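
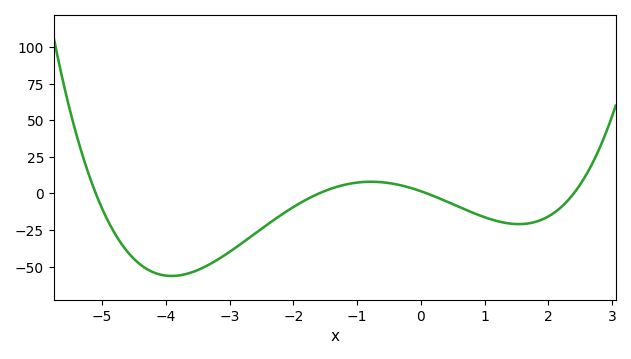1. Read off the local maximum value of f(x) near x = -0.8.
8.03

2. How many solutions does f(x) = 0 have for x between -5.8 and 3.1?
4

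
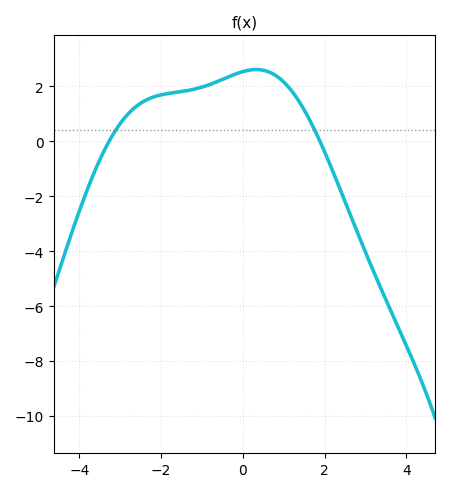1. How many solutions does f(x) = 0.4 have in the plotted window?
2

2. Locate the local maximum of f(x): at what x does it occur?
0.4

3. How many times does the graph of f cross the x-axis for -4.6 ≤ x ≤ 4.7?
2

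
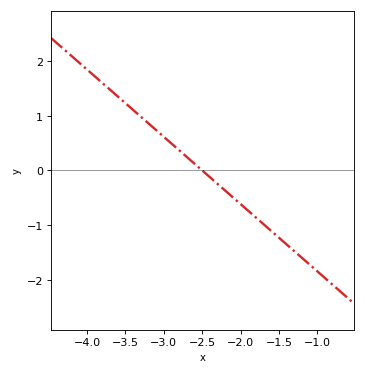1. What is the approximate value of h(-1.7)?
-0.984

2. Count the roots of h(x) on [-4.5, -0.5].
1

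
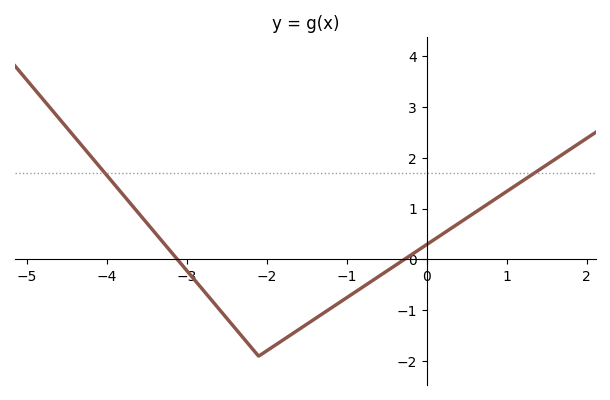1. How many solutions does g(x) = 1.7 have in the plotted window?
2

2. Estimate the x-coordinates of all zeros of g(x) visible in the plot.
-3.1, -0.3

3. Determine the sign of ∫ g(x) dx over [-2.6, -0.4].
negative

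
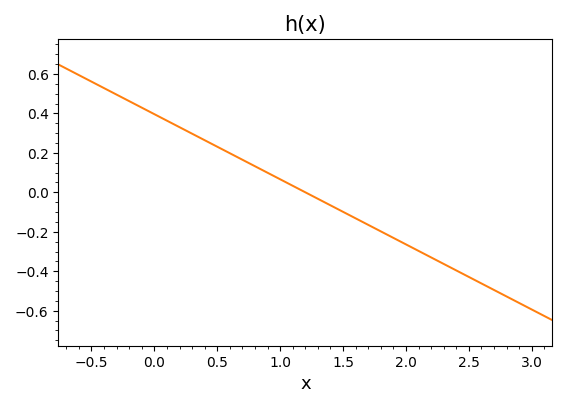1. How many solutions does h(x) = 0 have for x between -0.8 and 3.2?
1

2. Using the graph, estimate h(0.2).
0.32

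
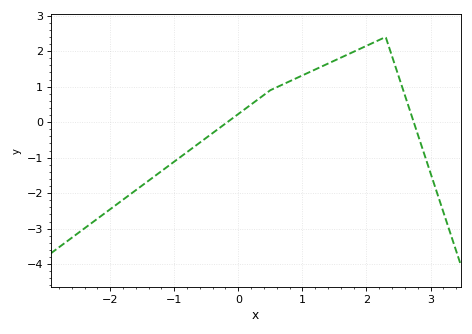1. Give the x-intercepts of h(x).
-0.171, 2.74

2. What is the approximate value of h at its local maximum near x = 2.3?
2.4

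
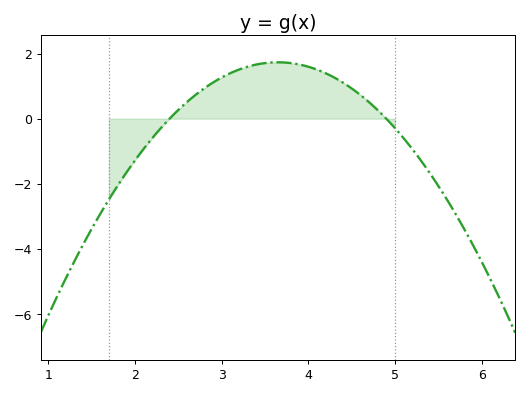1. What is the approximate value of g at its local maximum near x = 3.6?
1.73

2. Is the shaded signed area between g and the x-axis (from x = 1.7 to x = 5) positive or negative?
positive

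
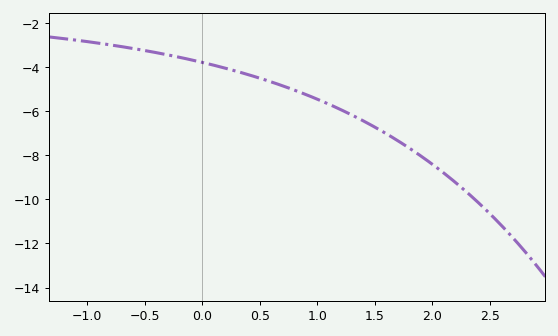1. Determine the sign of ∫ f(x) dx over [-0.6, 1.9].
negative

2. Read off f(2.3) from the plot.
-9.6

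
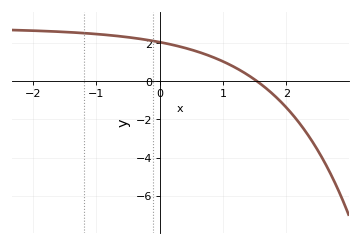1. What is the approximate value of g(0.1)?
2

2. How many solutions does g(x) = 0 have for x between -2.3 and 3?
1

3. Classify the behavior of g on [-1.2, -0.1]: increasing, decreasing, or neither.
decreasing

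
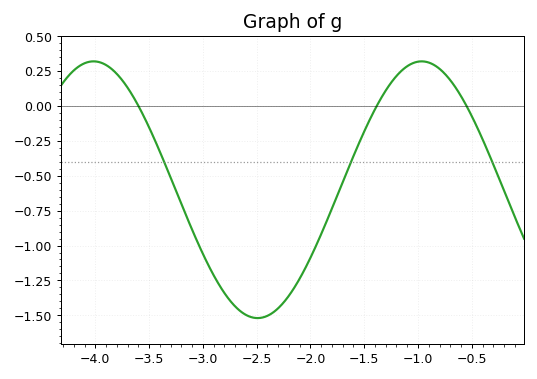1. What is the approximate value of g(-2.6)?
-1.5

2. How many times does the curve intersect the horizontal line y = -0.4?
3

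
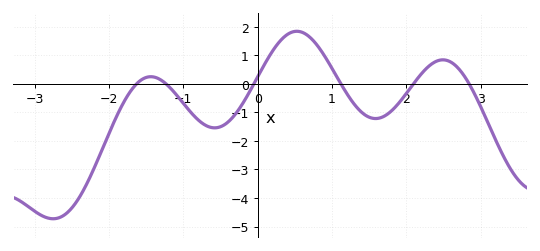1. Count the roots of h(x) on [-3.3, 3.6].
6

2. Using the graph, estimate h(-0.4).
-1.3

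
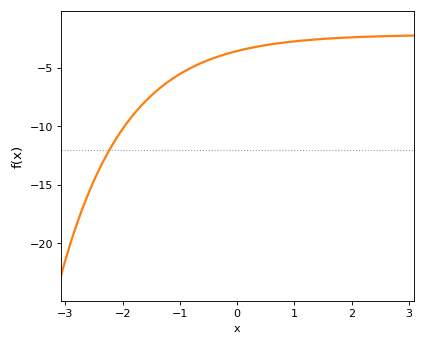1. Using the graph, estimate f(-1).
-5.52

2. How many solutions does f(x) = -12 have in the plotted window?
1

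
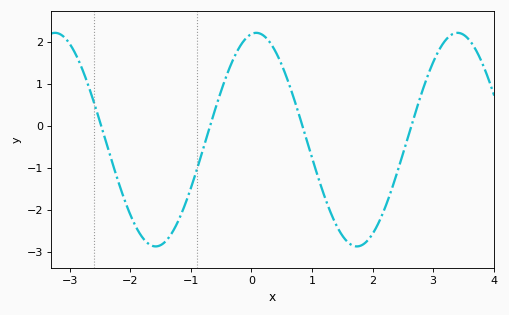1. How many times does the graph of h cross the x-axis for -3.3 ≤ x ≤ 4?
4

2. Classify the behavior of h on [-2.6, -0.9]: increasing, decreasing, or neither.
neither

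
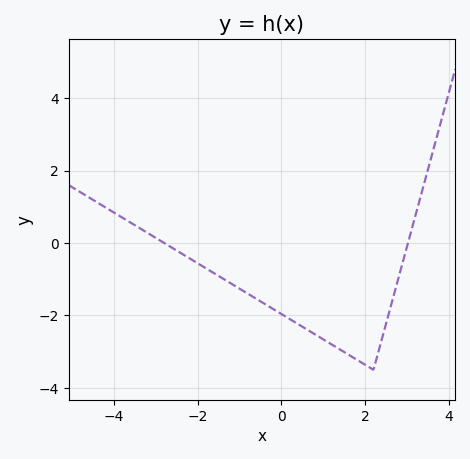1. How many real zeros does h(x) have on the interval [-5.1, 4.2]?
2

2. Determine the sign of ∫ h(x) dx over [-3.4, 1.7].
negative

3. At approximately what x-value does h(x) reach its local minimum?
2.2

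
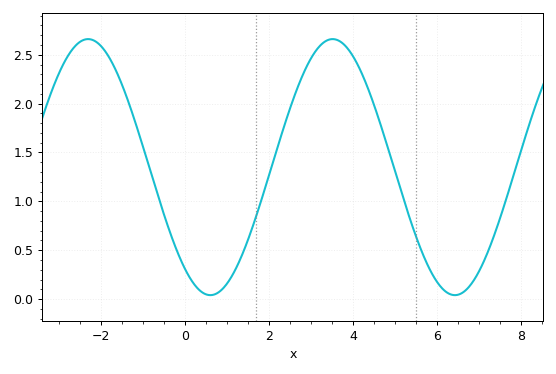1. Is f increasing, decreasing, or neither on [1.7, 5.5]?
neither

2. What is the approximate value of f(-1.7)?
2.4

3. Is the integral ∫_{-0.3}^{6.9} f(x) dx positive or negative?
positive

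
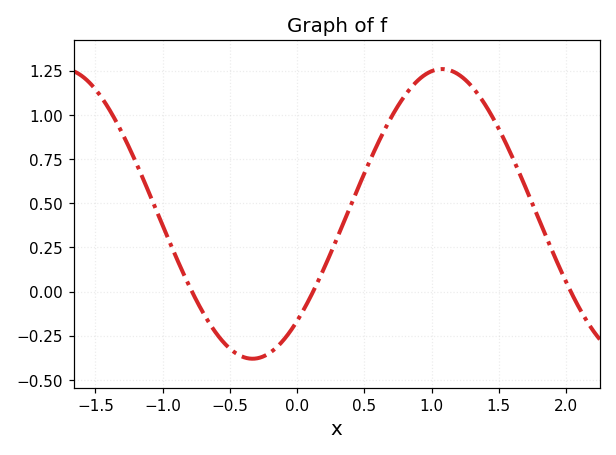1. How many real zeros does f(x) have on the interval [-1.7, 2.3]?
3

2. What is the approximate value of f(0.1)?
-0.029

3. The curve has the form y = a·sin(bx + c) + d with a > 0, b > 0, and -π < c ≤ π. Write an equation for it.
y = 0.82sin(2.23x - 0.832) + 0.44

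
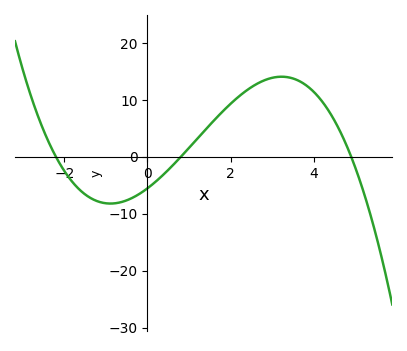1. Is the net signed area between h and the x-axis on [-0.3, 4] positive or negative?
positive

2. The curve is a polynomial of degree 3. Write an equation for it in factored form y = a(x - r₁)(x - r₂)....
y = -0.64(x + 2.2)(x - 0.8)(x - 4.9)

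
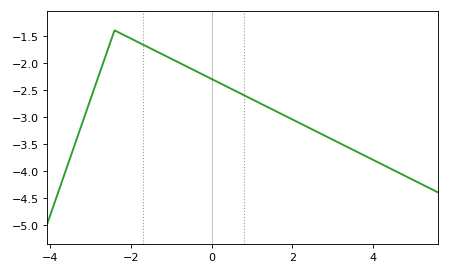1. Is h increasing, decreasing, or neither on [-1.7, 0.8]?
decreasing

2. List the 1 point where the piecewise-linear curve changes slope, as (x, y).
(-2.4, -1.4)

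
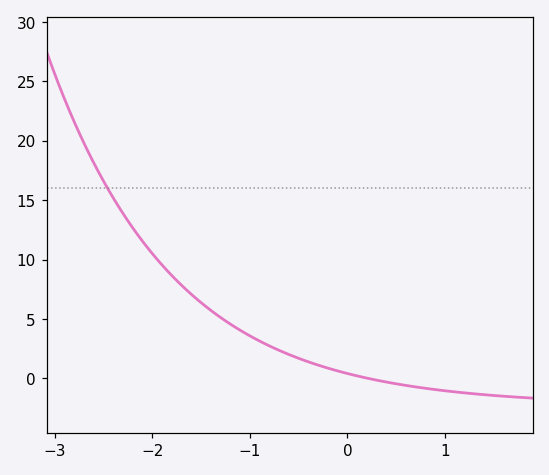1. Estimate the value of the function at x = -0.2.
0.862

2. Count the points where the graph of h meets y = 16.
1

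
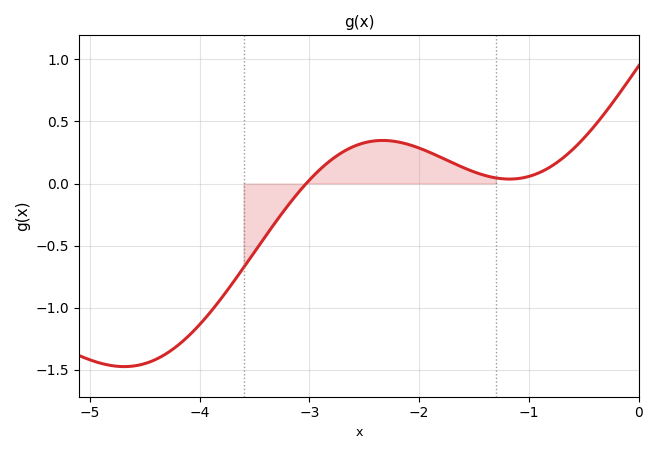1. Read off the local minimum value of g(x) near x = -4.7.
-1.47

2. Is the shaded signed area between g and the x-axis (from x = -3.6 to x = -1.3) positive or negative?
positive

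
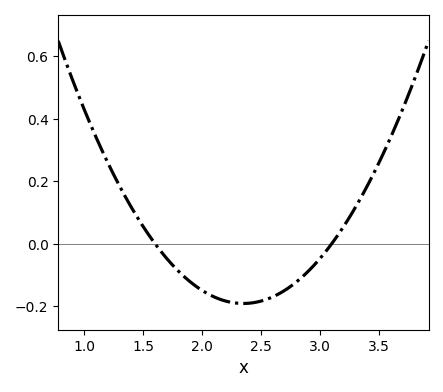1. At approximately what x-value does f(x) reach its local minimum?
2.35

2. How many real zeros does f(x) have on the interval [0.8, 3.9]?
2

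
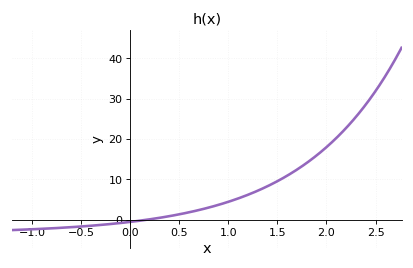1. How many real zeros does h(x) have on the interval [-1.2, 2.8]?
1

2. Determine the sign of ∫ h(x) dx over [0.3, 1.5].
positive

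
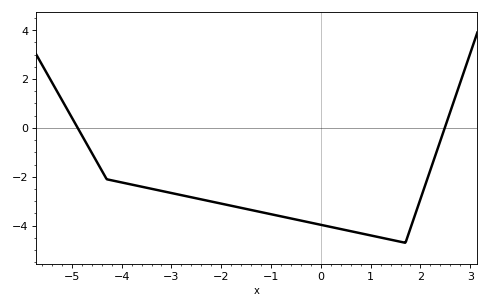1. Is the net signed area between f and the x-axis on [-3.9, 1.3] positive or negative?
negative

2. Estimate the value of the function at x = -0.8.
-3.62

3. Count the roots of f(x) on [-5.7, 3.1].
2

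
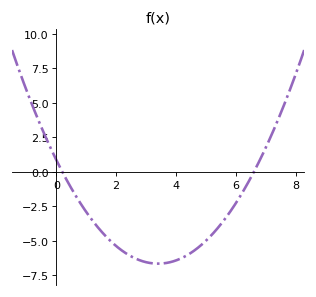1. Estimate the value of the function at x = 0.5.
-1.19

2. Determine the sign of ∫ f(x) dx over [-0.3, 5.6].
negative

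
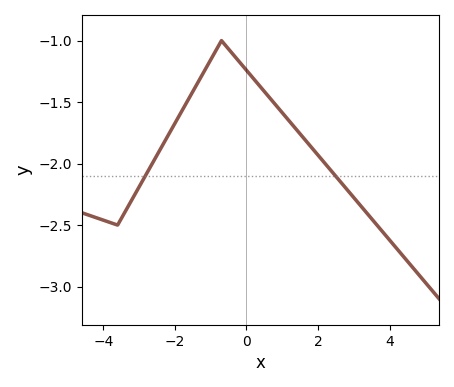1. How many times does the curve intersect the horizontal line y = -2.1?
2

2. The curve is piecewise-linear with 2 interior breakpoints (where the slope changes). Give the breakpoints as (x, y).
(-3.6, -2.5); (-0.7, -1)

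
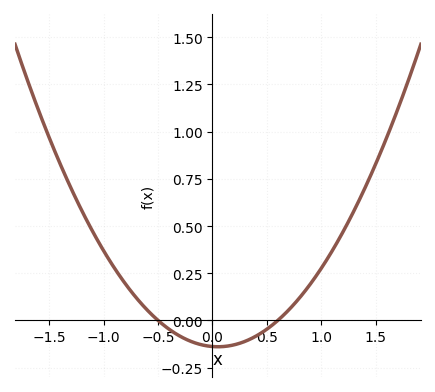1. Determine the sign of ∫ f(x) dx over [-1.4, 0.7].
positive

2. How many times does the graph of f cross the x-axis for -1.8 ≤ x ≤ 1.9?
2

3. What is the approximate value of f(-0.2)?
-0.12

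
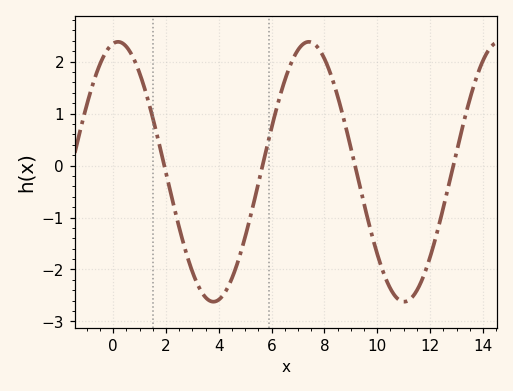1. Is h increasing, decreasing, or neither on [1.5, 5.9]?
neither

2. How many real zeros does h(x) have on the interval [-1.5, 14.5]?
4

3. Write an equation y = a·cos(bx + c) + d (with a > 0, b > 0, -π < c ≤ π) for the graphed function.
y = 2.5cos(0.87x - 0.16) - 0.12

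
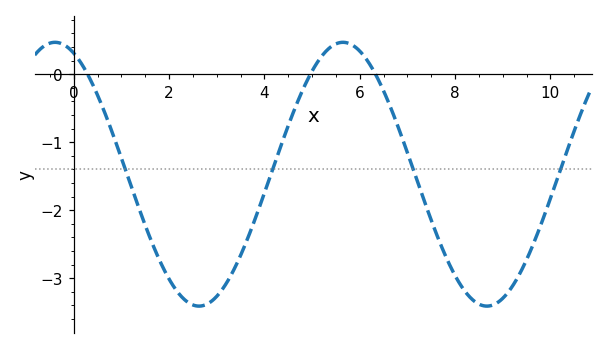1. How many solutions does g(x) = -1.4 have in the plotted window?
4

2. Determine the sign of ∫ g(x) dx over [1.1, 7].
negative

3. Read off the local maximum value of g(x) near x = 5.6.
0.47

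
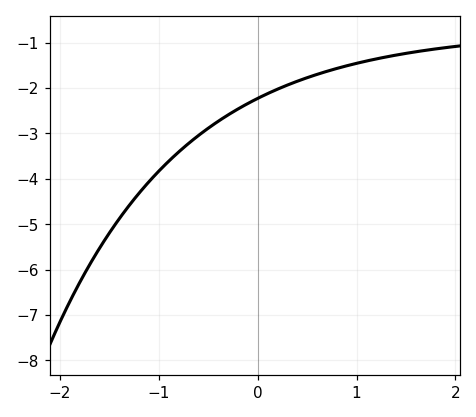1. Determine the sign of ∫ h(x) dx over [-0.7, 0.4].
negative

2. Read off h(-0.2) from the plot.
-2.5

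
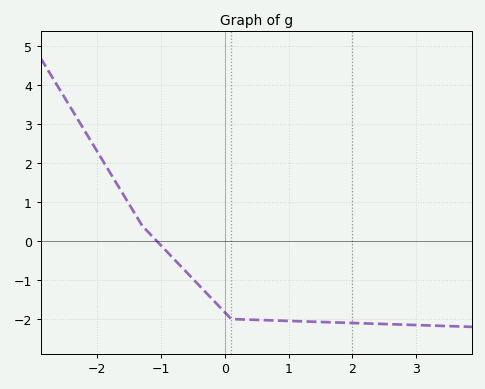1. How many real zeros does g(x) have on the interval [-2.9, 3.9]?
1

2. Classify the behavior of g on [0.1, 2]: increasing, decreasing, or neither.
decreasing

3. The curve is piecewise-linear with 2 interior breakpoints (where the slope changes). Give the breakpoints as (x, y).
(-1.3, 0.4); (0.1, -2)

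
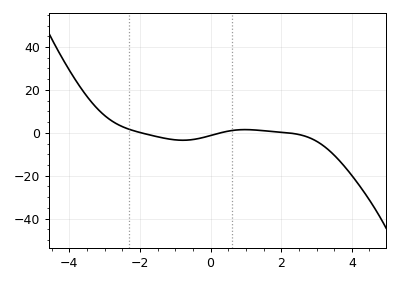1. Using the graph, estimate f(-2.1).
0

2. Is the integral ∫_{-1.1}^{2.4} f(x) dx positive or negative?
negative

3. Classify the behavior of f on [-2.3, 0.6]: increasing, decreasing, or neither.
neither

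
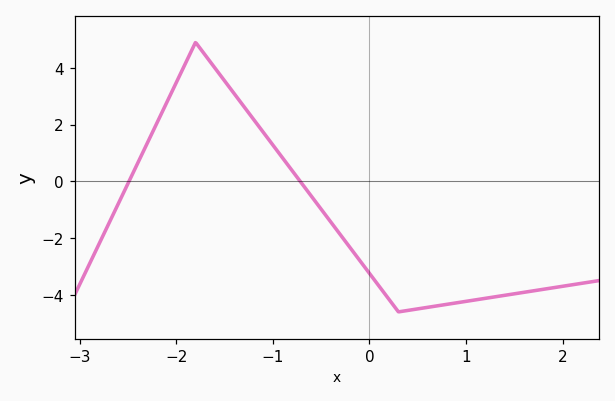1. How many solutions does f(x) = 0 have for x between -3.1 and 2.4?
2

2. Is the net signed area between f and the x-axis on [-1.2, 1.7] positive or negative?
negative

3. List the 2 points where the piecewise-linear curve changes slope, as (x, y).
(-1.8, 4.9); (0.3, -4.6)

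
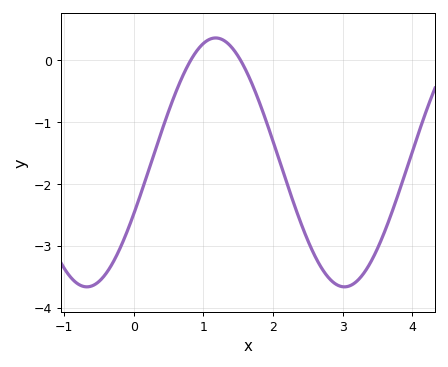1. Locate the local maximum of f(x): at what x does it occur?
1.2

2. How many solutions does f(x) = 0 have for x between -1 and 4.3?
2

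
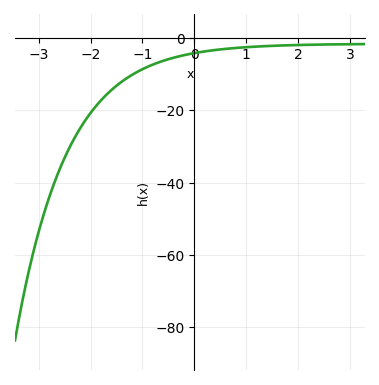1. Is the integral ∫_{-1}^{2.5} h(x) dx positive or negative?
negative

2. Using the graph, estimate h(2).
-2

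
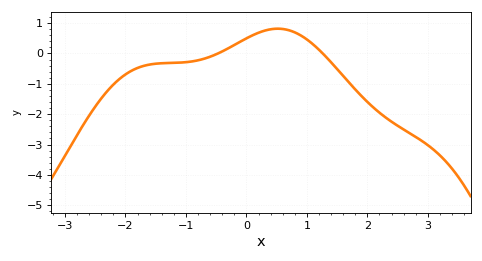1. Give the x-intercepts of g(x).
-0.5, 1.3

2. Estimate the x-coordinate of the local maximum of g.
0.5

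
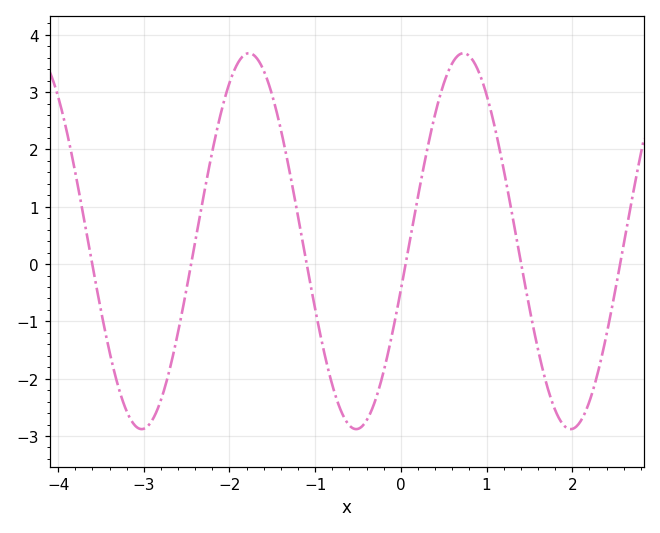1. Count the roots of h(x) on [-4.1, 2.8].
6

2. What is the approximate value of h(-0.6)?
-2.8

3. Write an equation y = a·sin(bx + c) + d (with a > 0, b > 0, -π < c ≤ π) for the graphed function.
y = 3.28sin(2.5x - 0.26) + 0.4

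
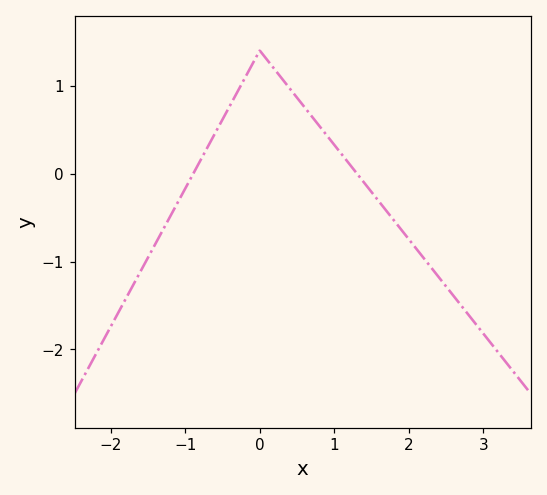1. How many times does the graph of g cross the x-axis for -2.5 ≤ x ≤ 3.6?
2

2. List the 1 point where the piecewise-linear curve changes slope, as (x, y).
(0, 1.4)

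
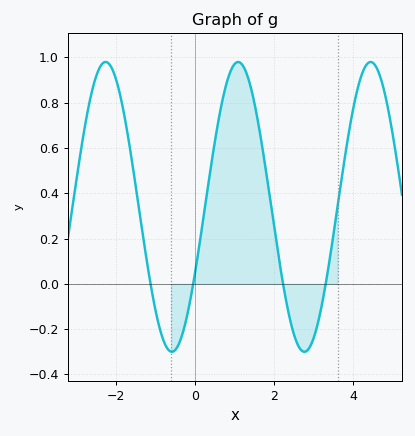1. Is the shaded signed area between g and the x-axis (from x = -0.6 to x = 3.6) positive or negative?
positive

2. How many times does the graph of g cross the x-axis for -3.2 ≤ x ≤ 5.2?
4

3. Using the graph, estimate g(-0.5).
-0.293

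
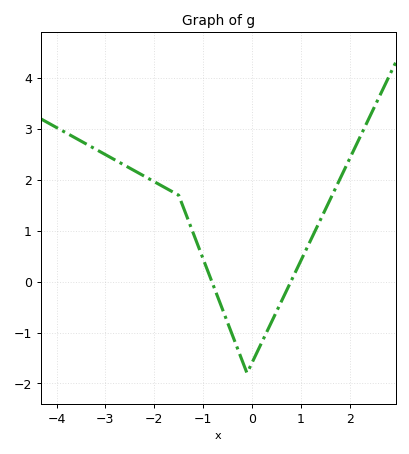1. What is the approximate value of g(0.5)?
-0.596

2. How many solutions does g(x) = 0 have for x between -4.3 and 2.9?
2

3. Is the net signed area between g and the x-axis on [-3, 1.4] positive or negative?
positive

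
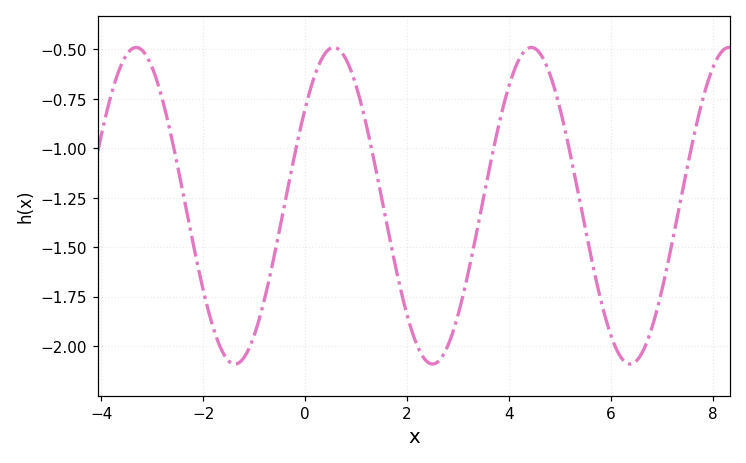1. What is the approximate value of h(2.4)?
-2.08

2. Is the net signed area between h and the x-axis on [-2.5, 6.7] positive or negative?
negative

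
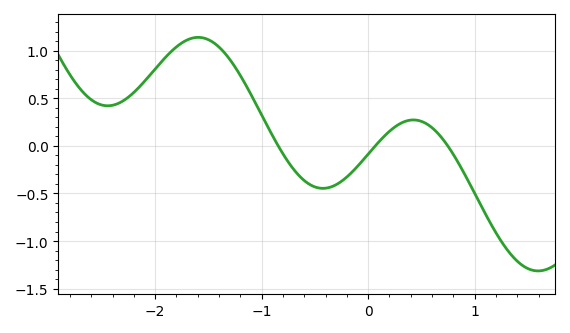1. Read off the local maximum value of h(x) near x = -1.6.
1.14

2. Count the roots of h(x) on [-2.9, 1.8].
3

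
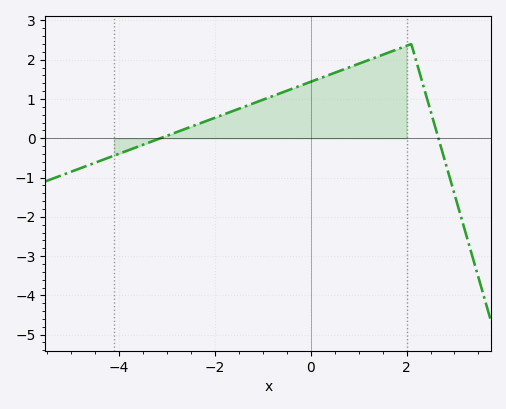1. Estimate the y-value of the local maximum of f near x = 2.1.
2.4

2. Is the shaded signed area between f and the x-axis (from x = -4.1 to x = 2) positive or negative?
positive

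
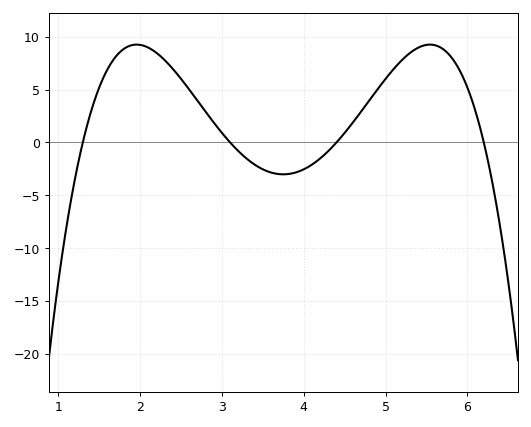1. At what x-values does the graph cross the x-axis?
1.3, 3.1, 4.4, 6.2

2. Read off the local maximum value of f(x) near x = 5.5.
9.5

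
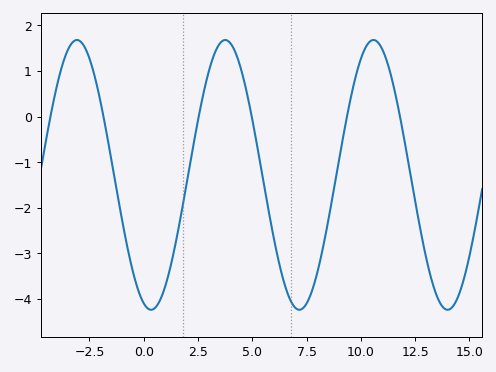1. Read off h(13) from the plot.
-3.1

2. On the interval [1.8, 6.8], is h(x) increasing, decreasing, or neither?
neither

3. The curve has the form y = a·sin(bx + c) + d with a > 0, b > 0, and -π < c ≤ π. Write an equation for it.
y = 2.96sin(0.92x - 1.9) - 1.28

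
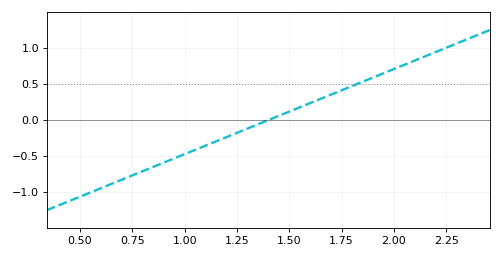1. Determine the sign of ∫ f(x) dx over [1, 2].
positive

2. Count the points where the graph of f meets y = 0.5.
1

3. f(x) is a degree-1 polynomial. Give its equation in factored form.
y = 1.18(x - 1.4)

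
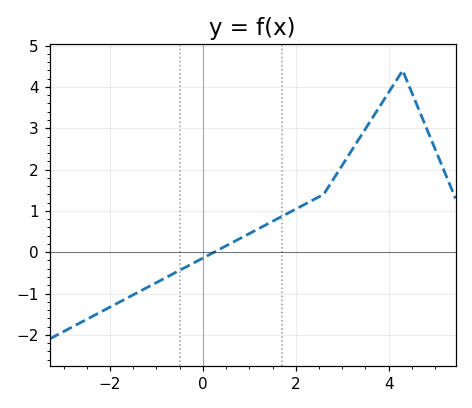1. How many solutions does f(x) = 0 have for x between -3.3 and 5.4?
1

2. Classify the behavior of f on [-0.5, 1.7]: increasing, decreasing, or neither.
increasing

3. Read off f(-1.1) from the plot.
-0.8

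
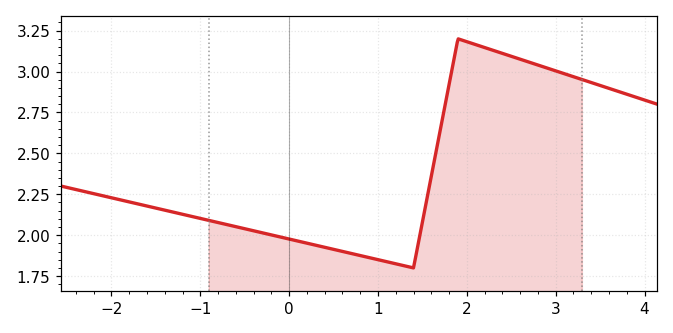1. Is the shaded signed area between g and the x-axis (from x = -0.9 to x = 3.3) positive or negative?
positive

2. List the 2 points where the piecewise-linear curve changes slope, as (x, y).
(1.4, 1.8); (1.9, 3.2)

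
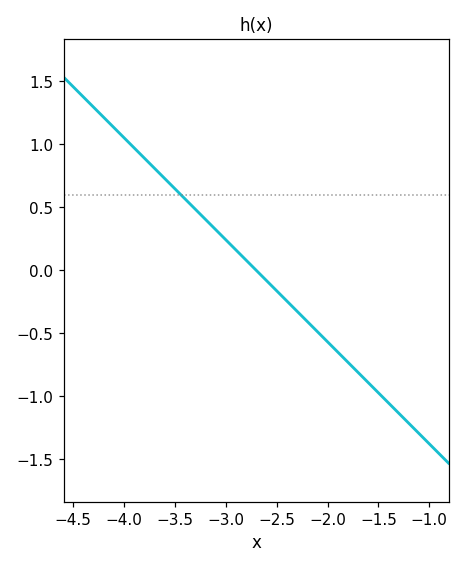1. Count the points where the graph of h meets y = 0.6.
1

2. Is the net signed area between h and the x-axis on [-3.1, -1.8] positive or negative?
negative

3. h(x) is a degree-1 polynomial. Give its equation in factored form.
y = -0.81(x + 2.7)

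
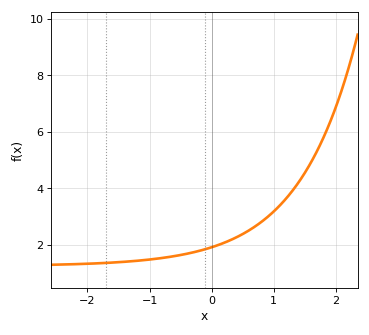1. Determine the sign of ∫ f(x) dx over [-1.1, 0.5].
positive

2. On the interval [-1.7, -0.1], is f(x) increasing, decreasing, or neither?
increasing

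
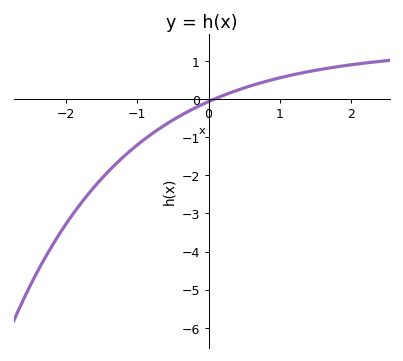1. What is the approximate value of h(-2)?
-3.3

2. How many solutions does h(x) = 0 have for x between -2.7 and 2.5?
1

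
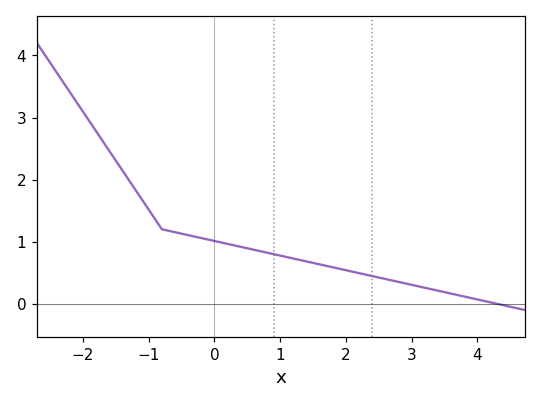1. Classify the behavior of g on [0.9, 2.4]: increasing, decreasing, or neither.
decreasing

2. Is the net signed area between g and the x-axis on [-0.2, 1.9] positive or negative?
positive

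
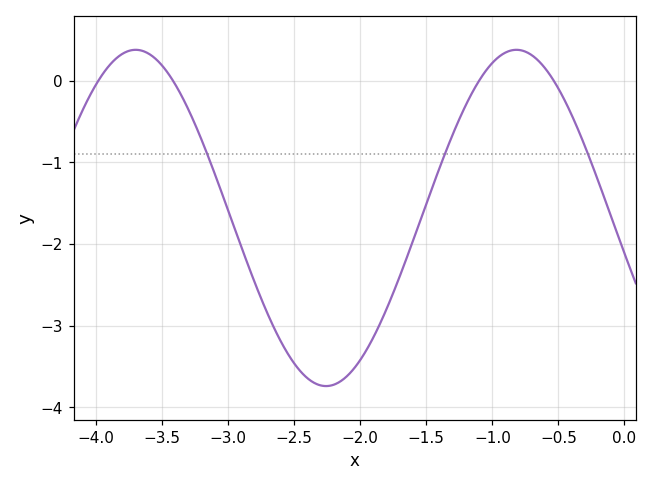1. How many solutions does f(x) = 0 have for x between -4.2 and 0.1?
4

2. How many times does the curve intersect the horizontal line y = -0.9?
3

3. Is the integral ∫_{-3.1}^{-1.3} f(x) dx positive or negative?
negative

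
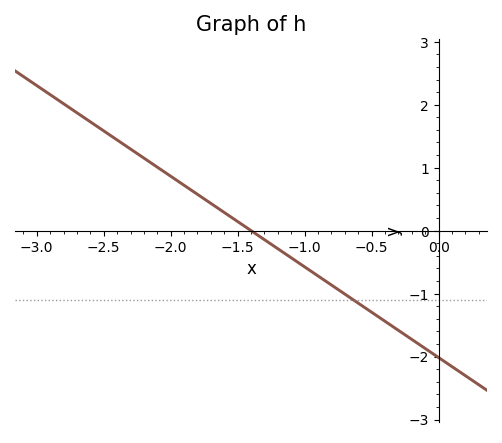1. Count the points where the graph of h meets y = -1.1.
1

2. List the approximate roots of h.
-1.4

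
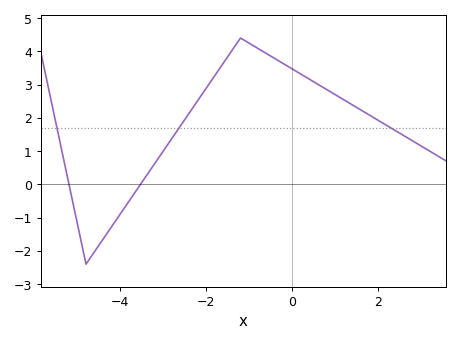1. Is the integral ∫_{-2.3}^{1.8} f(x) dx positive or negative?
positive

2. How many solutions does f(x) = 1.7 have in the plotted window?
3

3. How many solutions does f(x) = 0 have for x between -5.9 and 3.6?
2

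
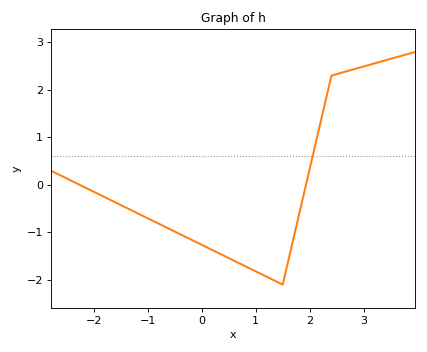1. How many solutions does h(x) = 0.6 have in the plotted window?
1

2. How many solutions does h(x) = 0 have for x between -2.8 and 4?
2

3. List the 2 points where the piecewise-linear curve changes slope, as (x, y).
(1.5, -2.1); (2.4, 2.3)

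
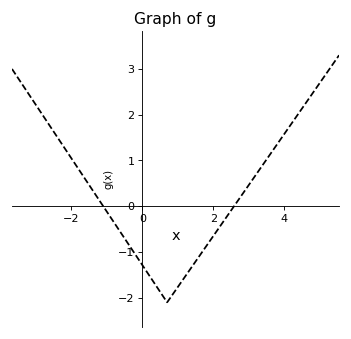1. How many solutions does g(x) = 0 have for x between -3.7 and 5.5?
2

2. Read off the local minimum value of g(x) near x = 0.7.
-2.1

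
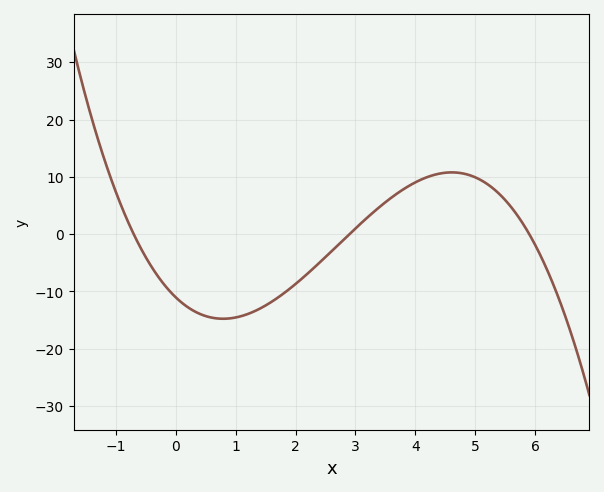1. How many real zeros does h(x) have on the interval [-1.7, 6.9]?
3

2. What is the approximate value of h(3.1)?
1.96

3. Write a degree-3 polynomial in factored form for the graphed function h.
y = -0.92(x + 0.7)(x - 2.9)(x - 5.9)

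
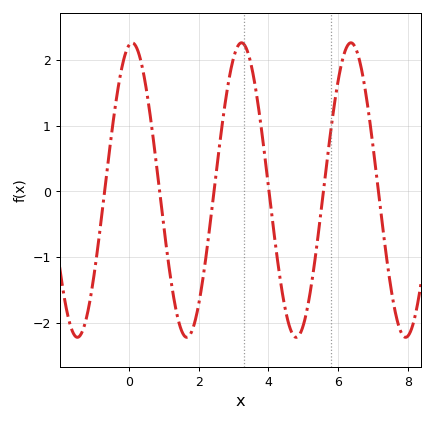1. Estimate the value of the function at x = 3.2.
2.26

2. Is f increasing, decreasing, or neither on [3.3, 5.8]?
neither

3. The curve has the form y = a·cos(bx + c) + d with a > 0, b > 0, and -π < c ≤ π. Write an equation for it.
y = 2.24cos(2x - 0.172) + 0.02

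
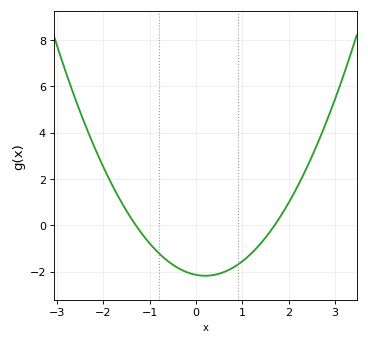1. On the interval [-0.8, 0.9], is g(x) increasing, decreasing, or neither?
neither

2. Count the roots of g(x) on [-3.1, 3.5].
2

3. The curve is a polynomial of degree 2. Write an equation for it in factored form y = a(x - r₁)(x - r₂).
y = 0.97(x + 1.3)(x - 1.7)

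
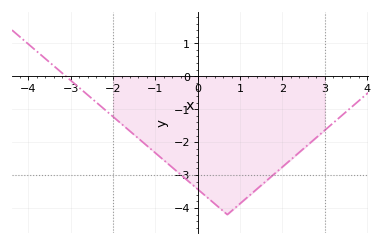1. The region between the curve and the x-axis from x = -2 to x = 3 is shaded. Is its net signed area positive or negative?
negative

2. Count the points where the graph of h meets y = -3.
2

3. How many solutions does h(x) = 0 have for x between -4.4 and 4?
1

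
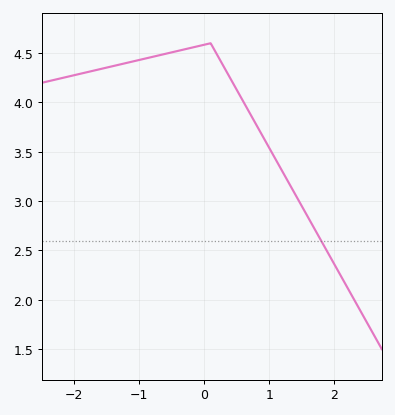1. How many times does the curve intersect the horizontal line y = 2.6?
1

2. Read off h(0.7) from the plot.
3.9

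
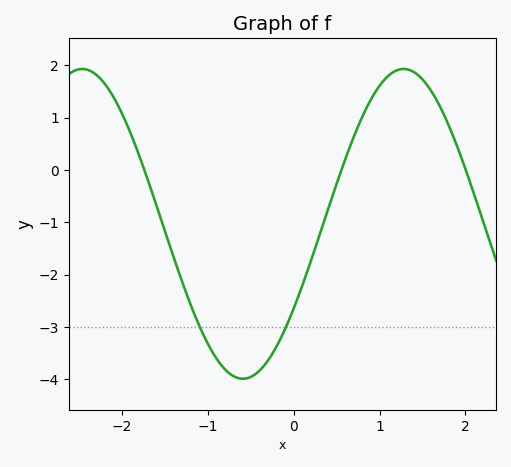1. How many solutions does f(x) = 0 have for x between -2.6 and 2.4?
3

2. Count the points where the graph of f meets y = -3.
2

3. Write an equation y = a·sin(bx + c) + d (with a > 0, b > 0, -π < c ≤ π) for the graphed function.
y = 2.96sin(1.7x - 0.58) - 1.03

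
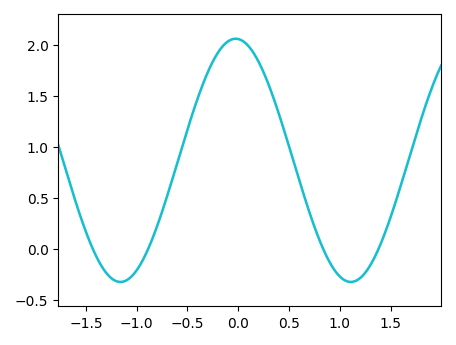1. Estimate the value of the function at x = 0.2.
1.84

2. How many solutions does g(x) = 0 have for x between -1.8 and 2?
4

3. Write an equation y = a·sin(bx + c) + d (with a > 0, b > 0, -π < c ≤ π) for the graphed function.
y = 1.19sin(2.77x + 1.64) + 0.87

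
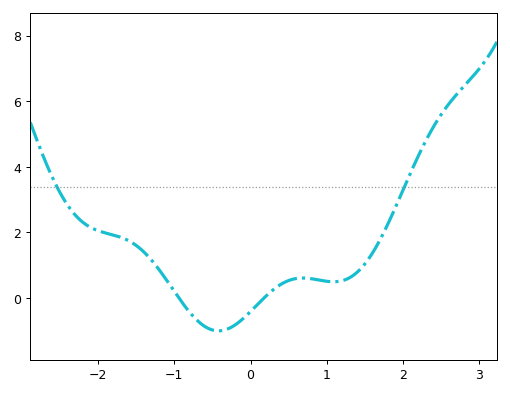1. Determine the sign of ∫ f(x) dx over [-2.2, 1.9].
positive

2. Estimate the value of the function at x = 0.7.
0.6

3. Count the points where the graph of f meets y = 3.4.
2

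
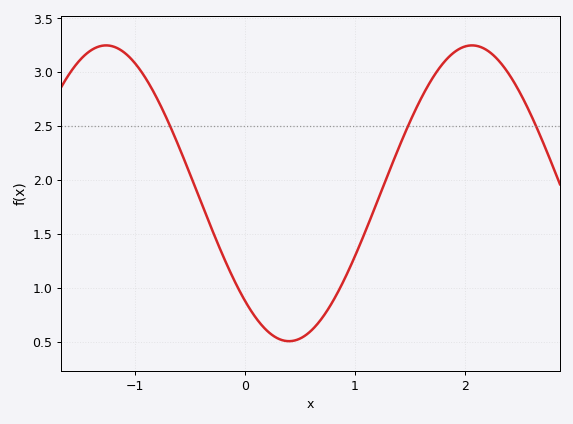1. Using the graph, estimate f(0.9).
1.05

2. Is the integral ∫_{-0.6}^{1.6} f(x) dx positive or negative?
positive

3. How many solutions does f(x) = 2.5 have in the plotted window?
3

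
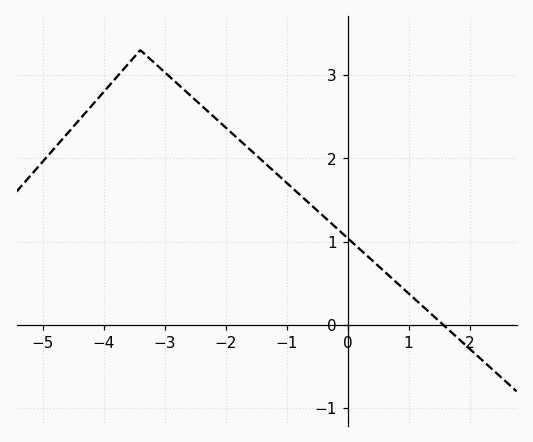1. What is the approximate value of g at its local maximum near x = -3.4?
3.3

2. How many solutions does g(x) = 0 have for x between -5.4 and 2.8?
1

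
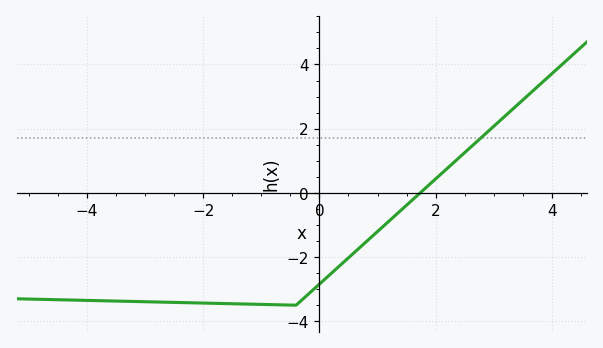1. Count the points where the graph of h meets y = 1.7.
1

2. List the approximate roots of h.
1.73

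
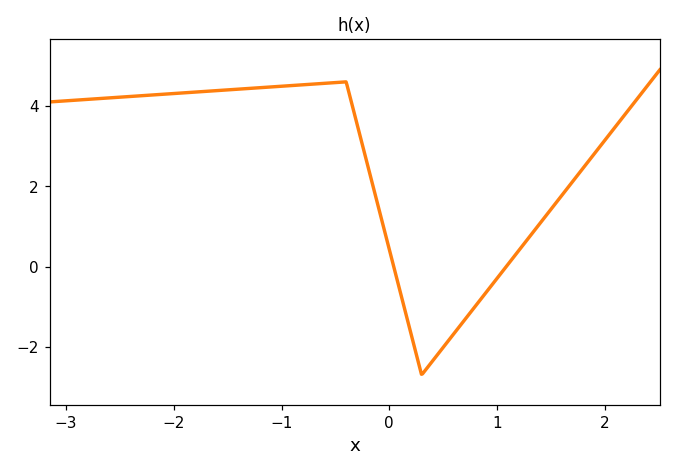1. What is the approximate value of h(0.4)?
-2.4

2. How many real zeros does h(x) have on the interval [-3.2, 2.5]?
2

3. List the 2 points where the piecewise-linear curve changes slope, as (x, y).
(-0.4, 4.6); (0.3, -2.7)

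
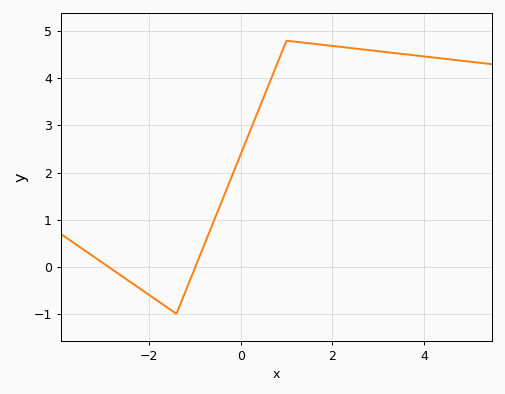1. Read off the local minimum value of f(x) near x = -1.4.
-1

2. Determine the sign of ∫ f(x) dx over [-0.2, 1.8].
positive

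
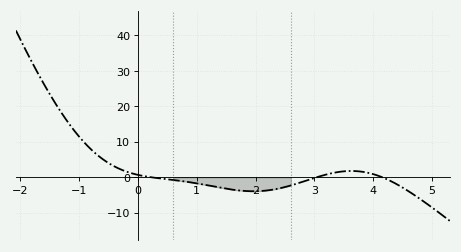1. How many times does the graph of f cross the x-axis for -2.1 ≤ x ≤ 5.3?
3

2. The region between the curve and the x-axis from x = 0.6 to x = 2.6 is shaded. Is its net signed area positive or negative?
negative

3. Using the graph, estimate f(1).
-1.68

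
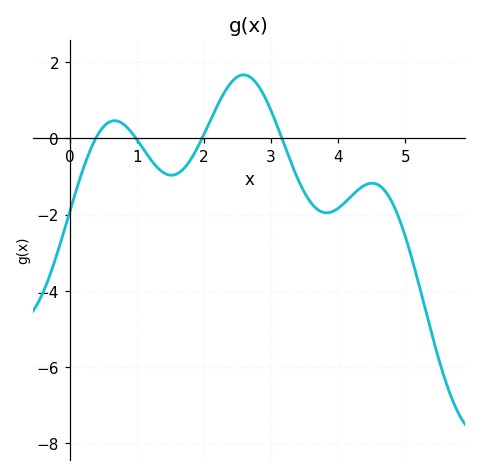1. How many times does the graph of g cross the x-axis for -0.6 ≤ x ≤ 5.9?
4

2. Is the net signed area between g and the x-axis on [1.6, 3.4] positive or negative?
positive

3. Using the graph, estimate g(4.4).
-1.2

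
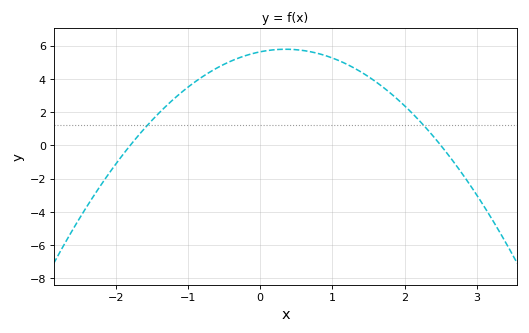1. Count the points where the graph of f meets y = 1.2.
2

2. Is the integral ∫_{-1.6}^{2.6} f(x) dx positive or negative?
positive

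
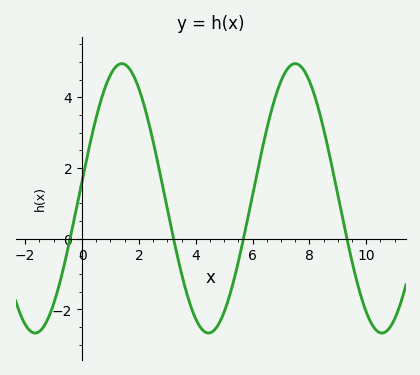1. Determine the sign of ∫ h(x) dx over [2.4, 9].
positive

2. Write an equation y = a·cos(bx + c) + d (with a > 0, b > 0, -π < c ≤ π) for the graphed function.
y = 3.81cos(1.03x - 1.44) + 1.14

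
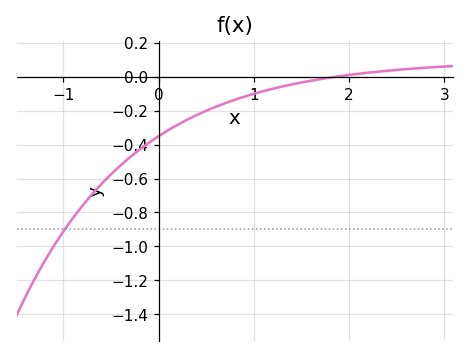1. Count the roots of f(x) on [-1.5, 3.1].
1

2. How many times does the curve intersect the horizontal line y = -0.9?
1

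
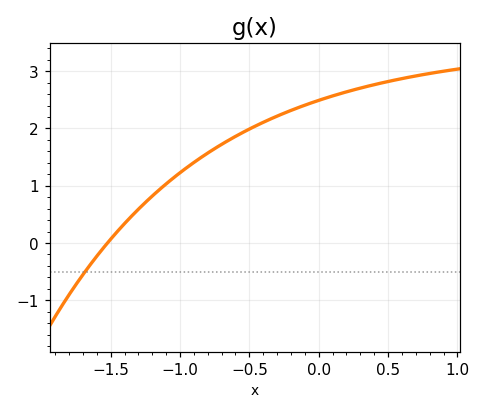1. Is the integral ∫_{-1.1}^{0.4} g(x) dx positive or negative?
positive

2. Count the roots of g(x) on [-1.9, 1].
1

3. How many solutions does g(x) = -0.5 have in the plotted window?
1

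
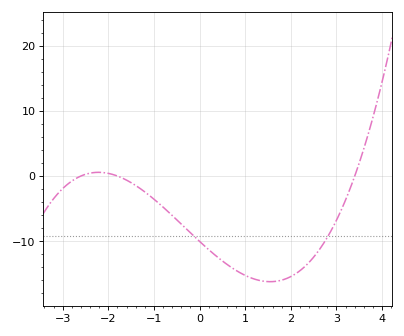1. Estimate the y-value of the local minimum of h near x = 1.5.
-16.2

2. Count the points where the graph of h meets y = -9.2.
2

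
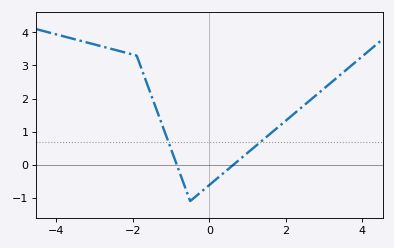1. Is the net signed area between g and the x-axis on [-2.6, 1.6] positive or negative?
positive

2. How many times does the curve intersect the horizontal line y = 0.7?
2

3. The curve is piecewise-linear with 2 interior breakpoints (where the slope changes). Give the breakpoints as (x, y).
(-1.9, 3.3); (-0.5, -1.1)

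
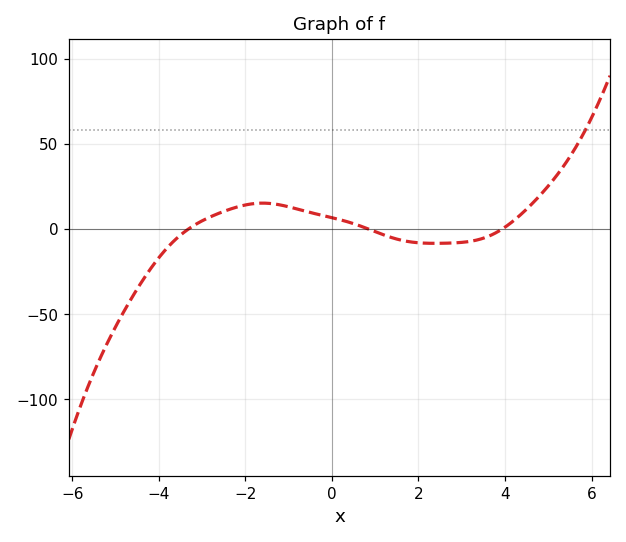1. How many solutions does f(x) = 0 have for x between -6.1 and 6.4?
3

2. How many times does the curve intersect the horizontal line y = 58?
1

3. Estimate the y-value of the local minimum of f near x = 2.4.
-8.38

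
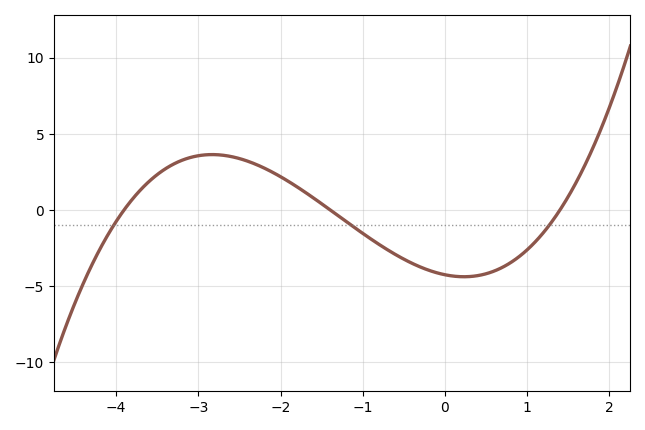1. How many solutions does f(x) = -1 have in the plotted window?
3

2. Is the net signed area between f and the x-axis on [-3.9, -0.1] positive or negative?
positive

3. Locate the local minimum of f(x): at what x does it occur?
0.232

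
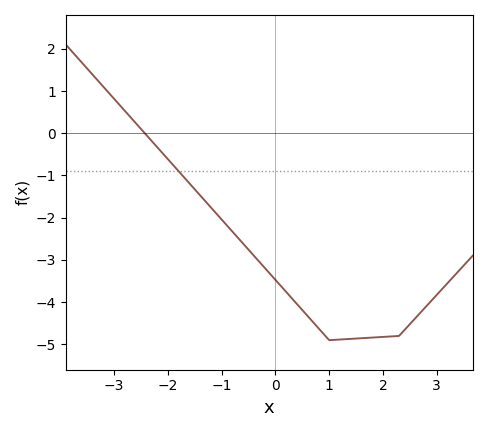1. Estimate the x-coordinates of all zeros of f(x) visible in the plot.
-2.4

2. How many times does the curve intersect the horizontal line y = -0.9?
1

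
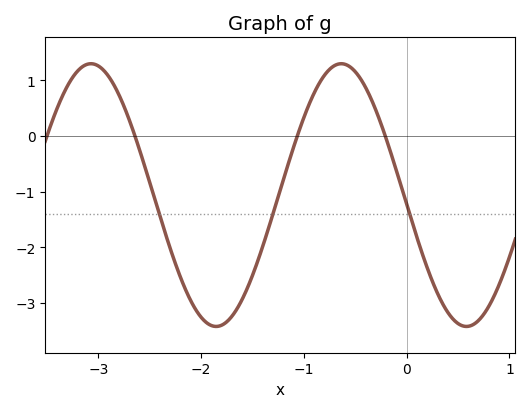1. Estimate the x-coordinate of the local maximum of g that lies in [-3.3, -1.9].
-3.07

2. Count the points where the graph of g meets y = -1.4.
3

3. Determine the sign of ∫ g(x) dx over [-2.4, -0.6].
negative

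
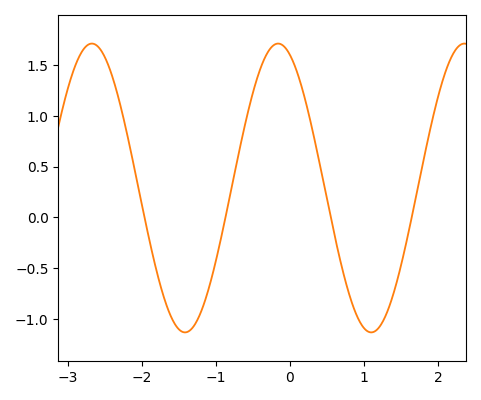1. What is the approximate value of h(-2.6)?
1.69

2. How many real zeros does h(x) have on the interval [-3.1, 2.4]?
4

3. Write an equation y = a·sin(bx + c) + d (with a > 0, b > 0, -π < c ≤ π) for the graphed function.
y = 1.42sin(2.5x + 1.97) + 0.29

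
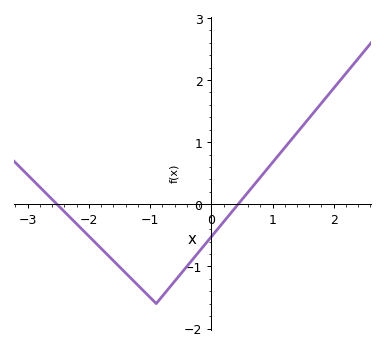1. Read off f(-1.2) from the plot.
-1.3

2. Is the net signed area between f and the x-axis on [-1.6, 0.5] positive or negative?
negative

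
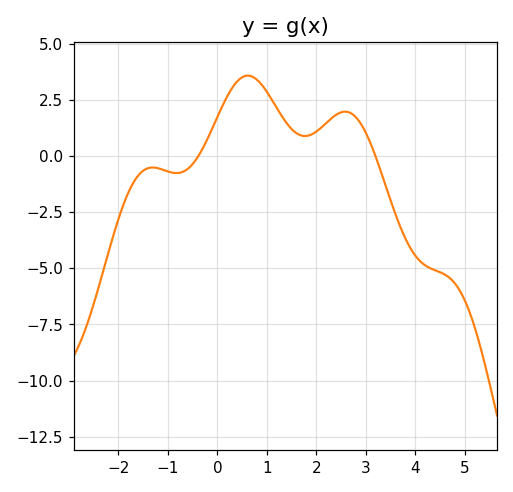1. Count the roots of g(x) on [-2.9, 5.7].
2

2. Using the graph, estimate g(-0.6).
-0.56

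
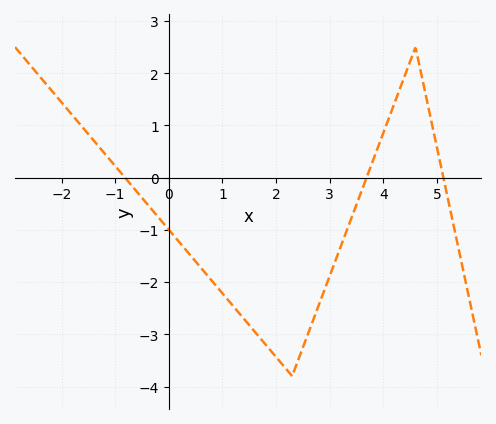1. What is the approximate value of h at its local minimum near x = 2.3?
-3.8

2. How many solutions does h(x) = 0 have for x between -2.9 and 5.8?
3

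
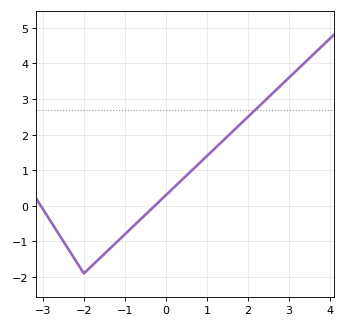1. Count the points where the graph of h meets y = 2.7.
1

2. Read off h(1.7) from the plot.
2.17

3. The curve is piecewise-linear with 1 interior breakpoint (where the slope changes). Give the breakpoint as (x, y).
(-2, -1.9)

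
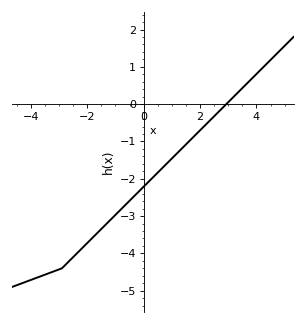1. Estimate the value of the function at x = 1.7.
-0.928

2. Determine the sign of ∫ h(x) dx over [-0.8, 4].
negative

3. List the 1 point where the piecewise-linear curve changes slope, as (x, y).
(-2.9, -4.4)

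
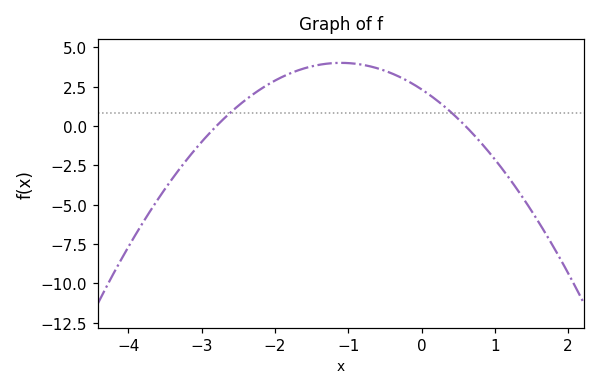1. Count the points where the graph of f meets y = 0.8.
2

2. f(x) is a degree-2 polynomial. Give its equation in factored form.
y = -1.39(x + 2.8)(x - 0.6)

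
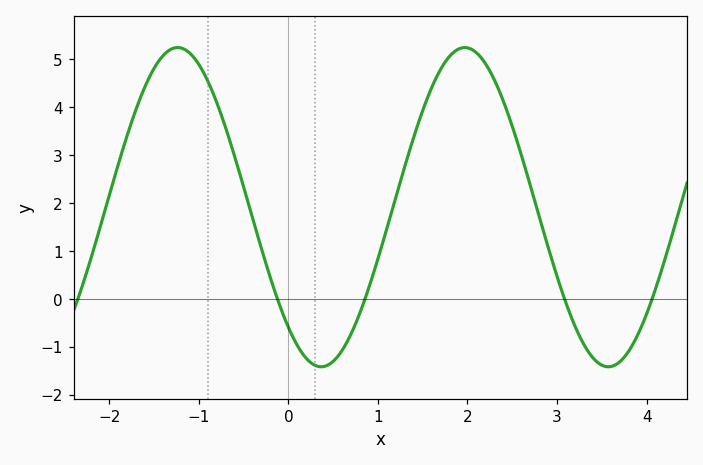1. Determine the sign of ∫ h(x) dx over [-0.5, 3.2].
positive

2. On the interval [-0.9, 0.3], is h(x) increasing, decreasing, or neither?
decreasing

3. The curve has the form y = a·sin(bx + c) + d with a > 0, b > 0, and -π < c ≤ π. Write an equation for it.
y = 3.33sin(2x - 2.3) + 1.91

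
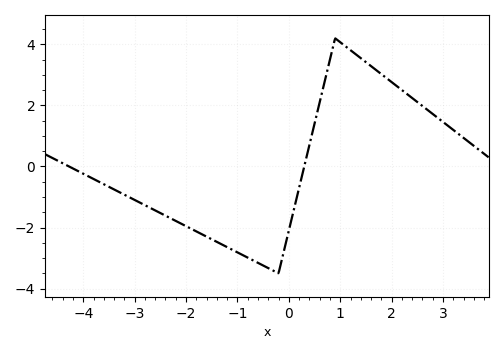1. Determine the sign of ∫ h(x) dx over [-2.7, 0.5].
negative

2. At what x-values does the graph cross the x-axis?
-4.28, 0.3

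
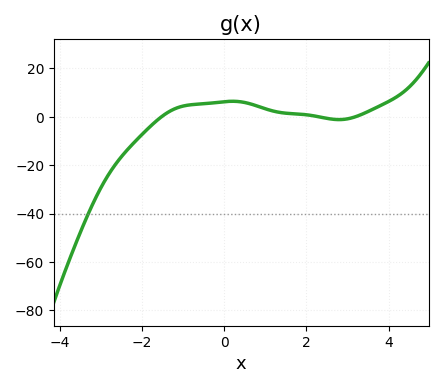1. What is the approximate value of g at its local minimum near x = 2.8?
-2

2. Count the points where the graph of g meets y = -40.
1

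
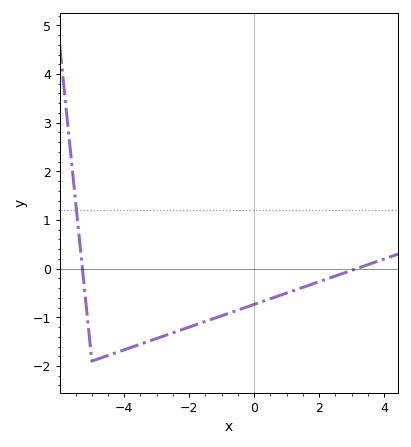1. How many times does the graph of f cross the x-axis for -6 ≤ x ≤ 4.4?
2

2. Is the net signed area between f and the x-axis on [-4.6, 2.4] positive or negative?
negative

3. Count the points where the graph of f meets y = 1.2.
1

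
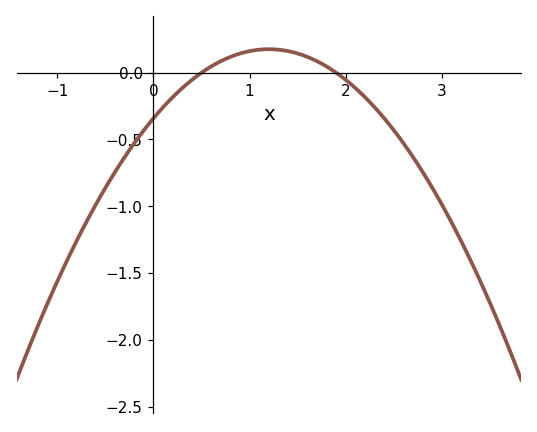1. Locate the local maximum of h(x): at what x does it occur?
1.2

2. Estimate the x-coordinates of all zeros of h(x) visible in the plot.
0.5, 1.9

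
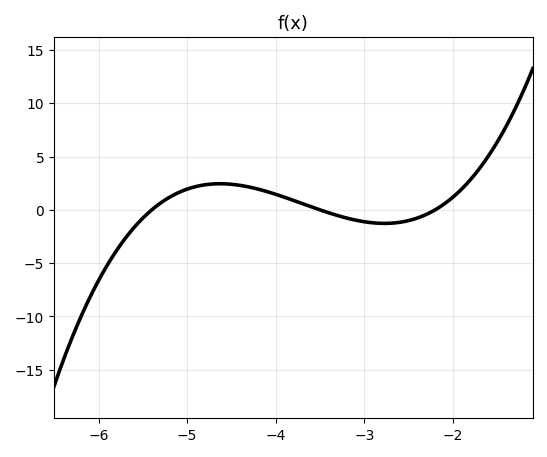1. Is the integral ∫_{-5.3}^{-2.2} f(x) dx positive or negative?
positive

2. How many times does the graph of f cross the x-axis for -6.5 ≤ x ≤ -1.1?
3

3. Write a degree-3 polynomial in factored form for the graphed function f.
y = 1.16(x + 5.4)(x + 3.5)(x + 2.2)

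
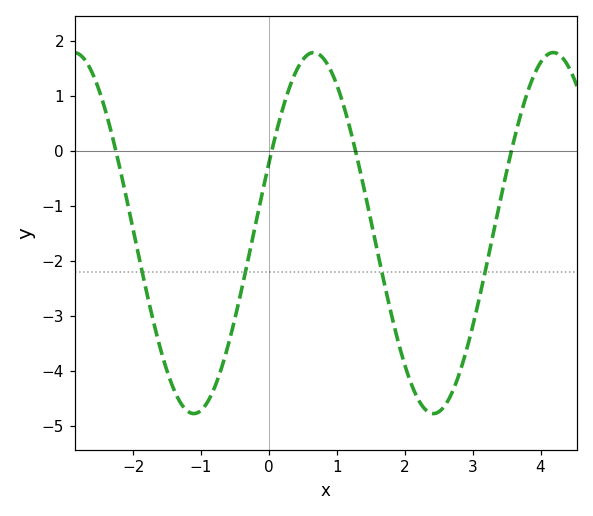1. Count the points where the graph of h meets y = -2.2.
4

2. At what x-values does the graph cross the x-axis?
-2.3, 0, 1.3, 3.6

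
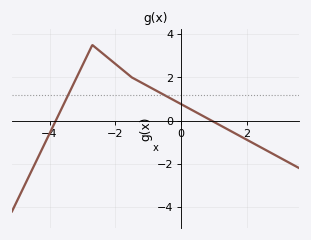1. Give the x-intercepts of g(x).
-3.81, 0.927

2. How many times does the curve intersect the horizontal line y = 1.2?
2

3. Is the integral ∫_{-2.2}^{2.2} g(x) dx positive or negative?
positive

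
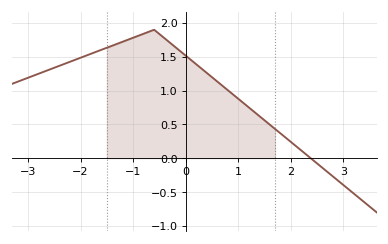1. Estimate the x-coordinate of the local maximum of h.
-0.601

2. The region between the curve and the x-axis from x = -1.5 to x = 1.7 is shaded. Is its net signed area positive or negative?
positive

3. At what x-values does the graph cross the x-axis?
2.38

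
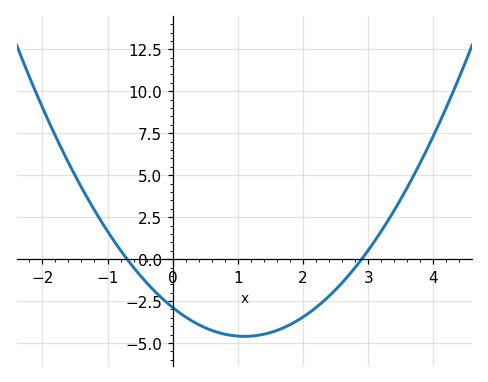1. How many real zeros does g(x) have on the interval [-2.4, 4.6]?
2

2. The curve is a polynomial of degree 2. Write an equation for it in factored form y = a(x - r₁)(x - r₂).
y = 1.42(x + 0.7)(x - 2.9)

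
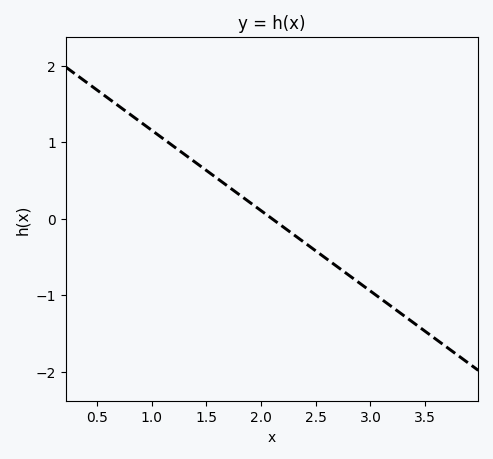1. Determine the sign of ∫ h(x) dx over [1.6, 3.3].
negative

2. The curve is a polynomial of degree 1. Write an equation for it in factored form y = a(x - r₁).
y = -1.05(x - 2.1)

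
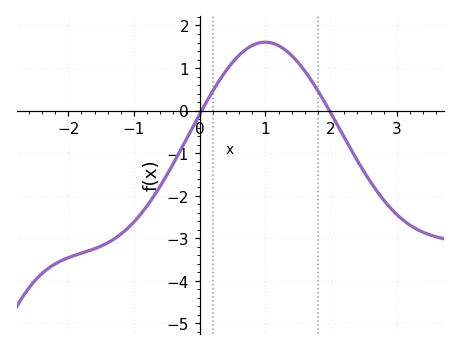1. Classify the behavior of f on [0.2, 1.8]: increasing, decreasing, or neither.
neither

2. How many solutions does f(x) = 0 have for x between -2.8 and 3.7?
2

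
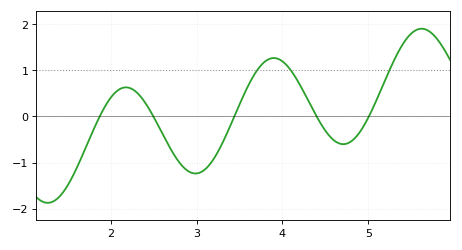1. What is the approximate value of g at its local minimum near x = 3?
-1.2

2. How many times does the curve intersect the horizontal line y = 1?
3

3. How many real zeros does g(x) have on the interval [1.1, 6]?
5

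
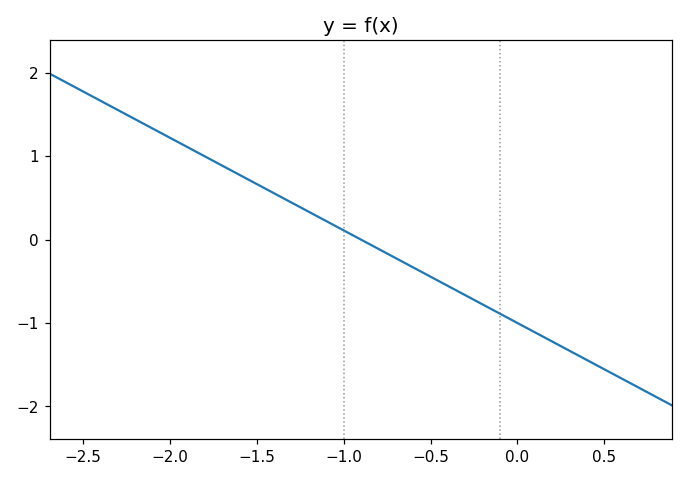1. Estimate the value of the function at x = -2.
1.22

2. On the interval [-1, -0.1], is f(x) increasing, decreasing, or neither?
decreasing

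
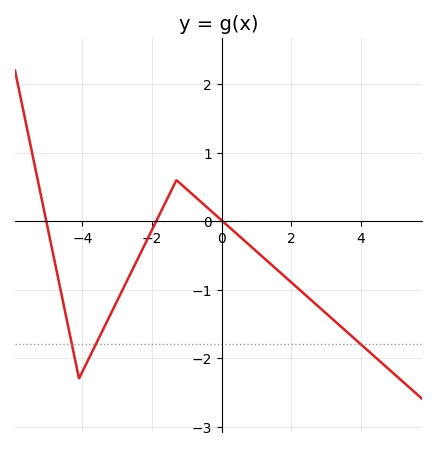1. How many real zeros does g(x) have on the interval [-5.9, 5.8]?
3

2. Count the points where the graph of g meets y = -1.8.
3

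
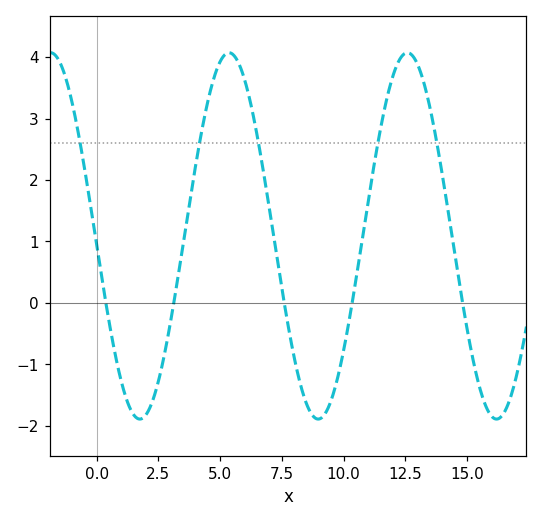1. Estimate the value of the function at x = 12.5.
4.1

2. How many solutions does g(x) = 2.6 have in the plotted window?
5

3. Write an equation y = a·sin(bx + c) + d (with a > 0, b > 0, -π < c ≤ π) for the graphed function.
y = 2.98sin(0.87x - 3.1) + 1.09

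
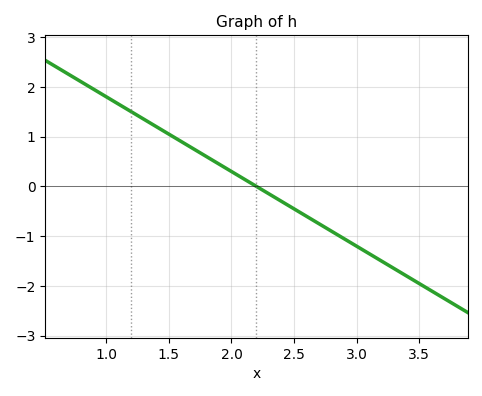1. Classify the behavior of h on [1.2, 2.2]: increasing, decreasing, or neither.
decreasing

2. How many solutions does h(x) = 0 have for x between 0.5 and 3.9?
1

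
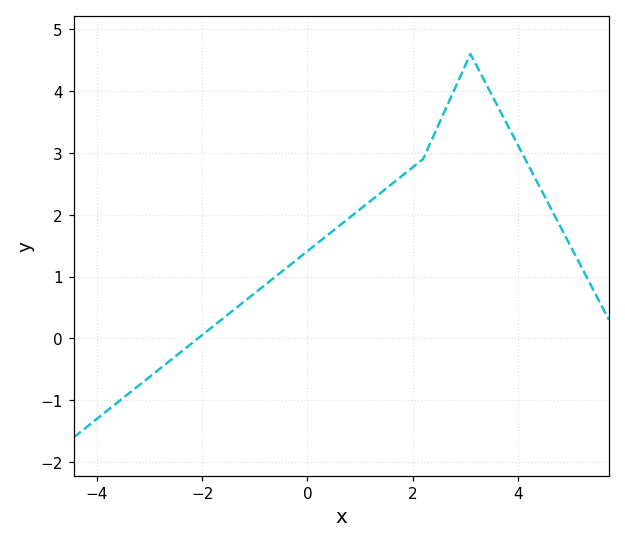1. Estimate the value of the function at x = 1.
2.1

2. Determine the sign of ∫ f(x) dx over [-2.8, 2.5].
positive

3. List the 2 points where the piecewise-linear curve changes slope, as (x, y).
(2.2, 2.9); (3.1, 4.6)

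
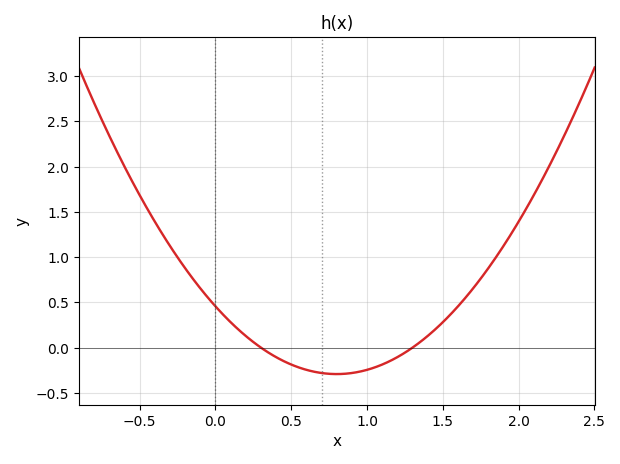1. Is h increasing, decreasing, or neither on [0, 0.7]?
decreasing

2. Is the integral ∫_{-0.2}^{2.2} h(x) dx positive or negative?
positive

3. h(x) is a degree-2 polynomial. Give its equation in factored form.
y = 1.17(x - 0.3)(x - 1.3)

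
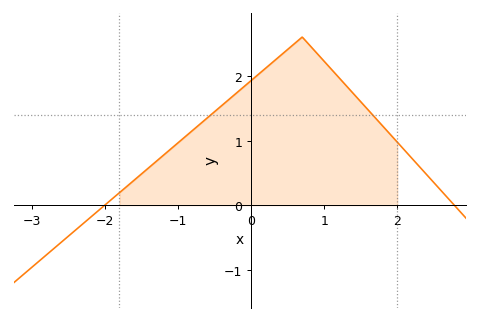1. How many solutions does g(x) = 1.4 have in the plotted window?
2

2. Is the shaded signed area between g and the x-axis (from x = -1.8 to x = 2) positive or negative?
positive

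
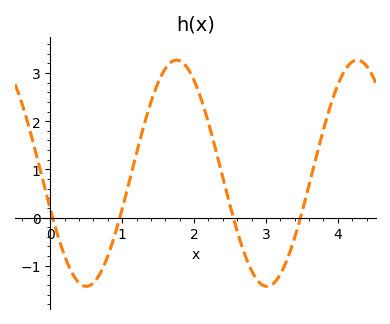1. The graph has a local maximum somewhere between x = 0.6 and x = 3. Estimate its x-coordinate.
1.8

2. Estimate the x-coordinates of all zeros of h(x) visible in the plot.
0, 1, 2.5, 3.5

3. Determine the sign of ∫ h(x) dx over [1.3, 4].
positive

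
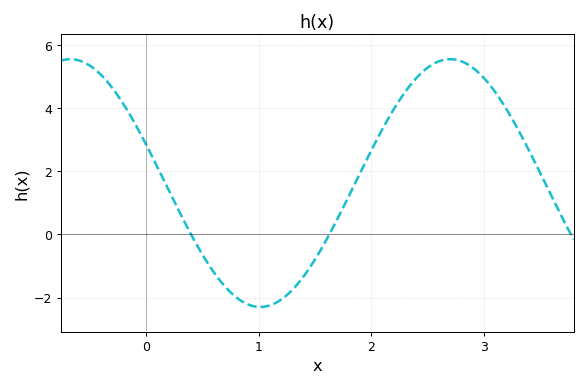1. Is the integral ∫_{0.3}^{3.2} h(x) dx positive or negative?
positive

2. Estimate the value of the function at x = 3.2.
4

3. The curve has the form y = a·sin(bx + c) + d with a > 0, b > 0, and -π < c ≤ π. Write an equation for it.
y = 3.93sin(1.9x + 2.8) + 1.63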